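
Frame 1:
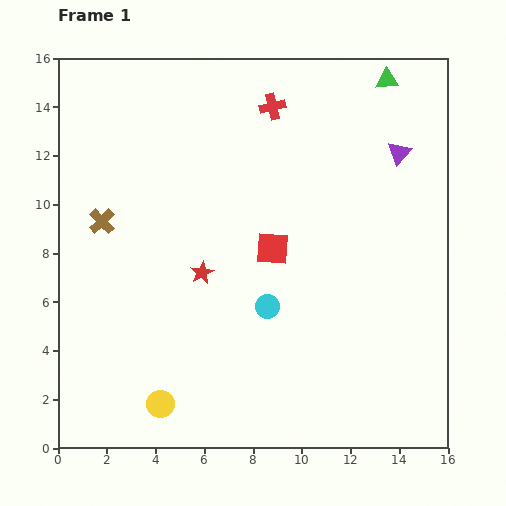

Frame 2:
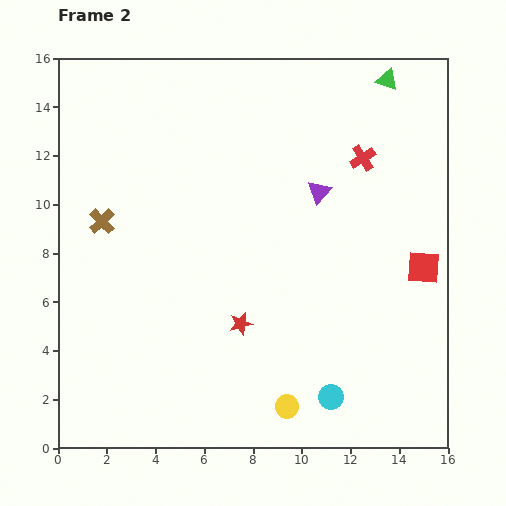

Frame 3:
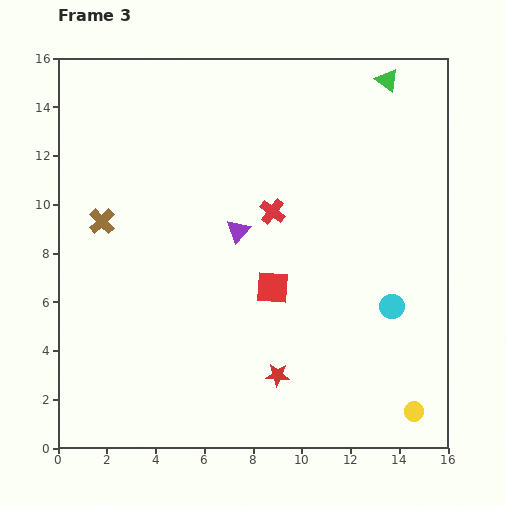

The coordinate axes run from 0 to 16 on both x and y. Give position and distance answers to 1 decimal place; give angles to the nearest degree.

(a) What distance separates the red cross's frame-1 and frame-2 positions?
4.3

The red cross moved from (8.8, 14.0) to (12.5, 11.9), a distance of √(3.7² + 2.1²) ≈ 4.3.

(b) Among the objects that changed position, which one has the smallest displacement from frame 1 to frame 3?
the red square

(moved 1.6)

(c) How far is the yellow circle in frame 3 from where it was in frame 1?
10.4

The yellow circle moved from (4.2, 1.8) to (14.6, 1.5), a distance of √(10.4² + 0.3²) ≈ 10.4.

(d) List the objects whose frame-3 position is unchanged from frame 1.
the green triangle, the brown cross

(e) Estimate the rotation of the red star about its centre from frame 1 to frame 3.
31° clockwise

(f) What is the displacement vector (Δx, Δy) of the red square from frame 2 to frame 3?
(-6.2, -0.8)

The red square was at (15.0, 7.4) in frame 2 and (8.8, 6.6) in frame 3.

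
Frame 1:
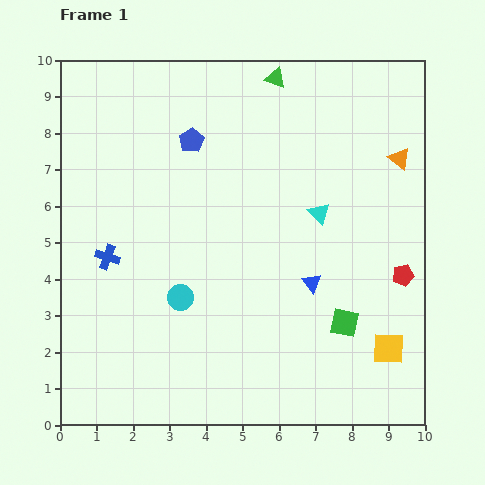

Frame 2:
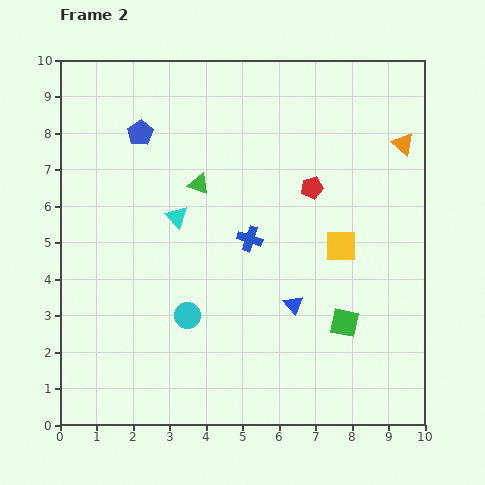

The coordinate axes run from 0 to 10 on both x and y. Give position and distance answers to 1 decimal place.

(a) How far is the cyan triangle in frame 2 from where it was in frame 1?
3.9

The cyan triangle moved from (7.1, 5.8) to (3.2, 5.7), a distance of √(3.9² + 0.1²) ≈ 3.9.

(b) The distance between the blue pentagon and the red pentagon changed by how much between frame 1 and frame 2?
-2.0

Distance in frame 1: 6.9. Distance in frame 2: 4.9.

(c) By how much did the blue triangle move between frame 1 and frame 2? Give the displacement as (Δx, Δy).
(-0.5, -0.6)

The blue triangle was at (6.9, 3.9) in frame 1 and (6.4, 3.3) in frame 2.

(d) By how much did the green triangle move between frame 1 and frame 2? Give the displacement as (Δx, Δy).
(-2.1, -2.9)

The green triangle was at (5.9, 9.5) in frame 1 and (3.8, 6.6) in frame 2.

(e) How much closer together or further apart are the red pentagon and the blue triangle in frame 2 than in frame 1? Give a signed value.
+0.7

Distance in frame 1: 2.5. Distance in frame 2: 3.2.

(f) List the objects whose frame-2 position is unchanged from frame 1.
the green square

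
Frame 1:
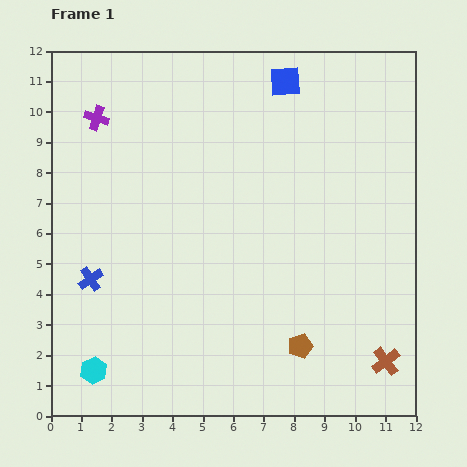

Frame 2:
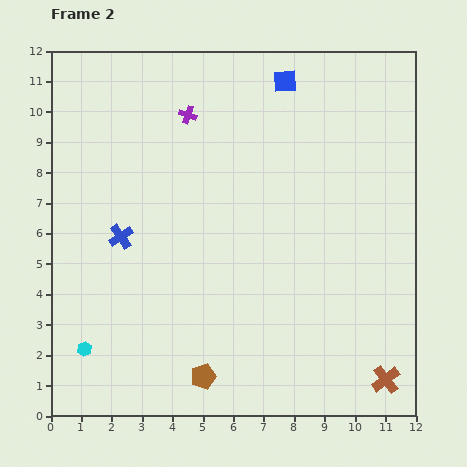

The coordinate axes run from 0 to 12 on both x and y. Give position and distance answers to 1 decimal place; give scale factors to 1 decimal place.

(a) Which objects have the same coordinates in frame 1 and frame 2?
the blue square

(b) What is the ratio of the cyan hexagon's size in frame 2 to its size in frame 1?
0.6×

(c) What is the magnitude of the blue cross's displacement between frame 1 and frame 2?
1.7

The blue cross moved from (1.3, 4.5) to (2.3, 5.9), a distance of √(1.0² + 1.4²) ≈ 1.7.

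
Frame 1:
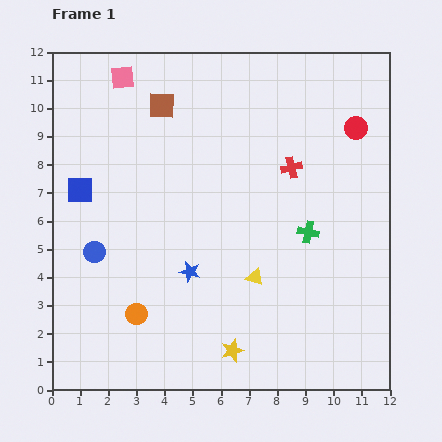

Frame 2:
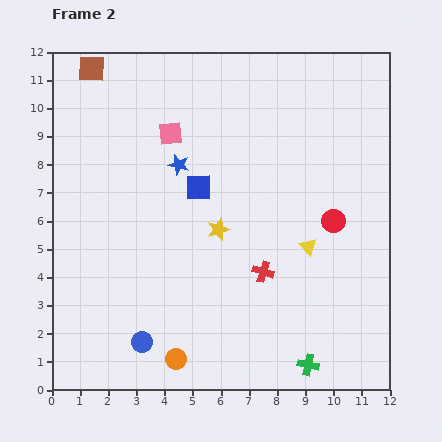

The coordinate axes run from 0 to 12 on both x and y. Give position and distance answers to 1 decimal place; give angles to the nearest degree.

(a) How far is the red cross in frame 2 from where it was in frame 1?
3.8

The red cross moved from (8.5, 7.9) to (7.5, 4.2), a distance of √(1.0² + 3.7²) ≈ 3.8.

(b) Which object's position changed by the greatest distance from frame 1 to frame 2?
the green cross

(moved 4.7; next 4.3)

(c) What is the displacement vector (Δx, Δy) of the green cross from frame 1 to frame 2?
(0.0, -4.7)

The green cross was at (9.1, 5.6) in frame 1 and (9.1, 0.9) in frame 2.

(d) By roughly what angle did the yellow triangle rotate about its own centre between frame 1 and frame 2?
27° clockwise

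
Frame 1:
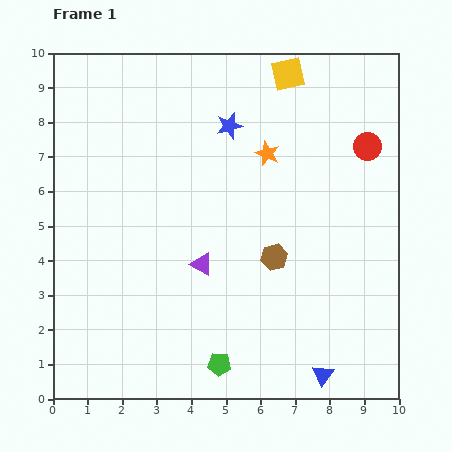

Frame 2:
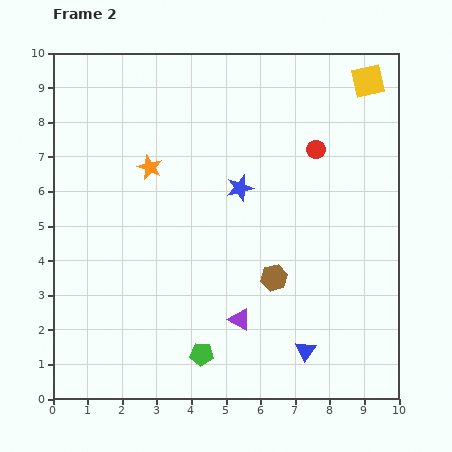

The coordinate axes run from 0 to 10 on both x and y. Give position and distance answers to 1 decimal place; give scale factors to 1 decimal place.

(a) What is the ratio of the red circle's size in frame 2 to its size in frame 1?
0.7×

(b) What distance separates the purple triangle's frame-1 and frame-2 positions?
1.9

The purple triangle moved from (4.3, 3.9) to (5.4, 2.3), a distance of √(1.1² + 1.6²) ≈ 1.9.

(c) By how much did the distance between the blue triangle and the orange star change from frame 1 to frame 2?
+0.4

Distance in frame 1: 6.6. Distance in frame 2: 7.0.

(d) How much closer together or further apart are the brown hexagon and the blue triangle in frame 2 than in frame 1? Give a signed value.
-1.4

Distance in frame 1: 3.7. Distance in frame 2: 2.3.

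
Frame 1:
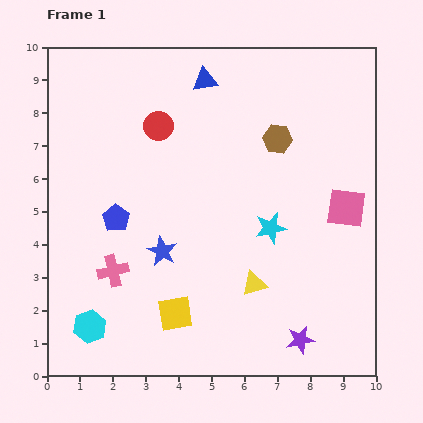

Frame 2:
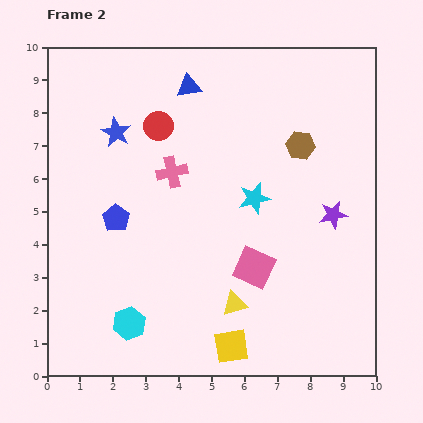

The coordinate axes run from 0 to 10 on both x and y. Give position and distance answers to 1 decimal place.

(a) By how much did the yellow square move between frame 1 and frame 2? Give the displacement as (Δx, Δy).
(1.7, -1.0)

The yellow square was at (3.9, 1.9) in frame 1 and (5.6, 0.9) in frame 2.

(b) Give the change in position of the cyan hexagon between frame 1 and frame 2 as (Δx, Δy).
(1.2, 0.1)

The cyan hexagon was at (1.3, 1.5) in frame 1 and (2.5, 1.6) in frame 2.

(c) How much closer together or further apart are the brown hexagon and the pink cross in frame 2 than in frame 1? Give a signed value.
-2.4

Distance in frame 1: 6.4. Distance in frame 2: 4.0.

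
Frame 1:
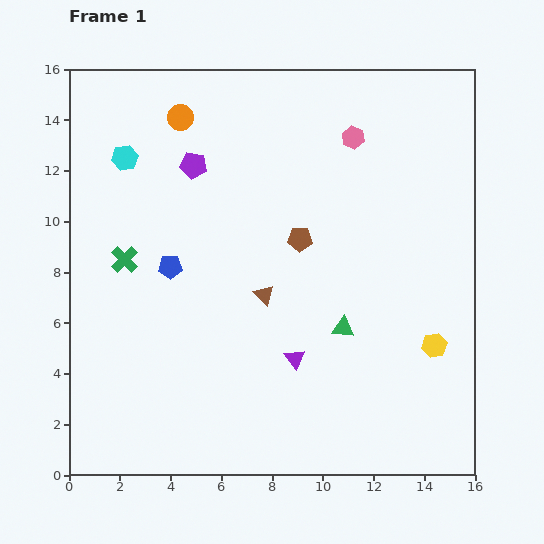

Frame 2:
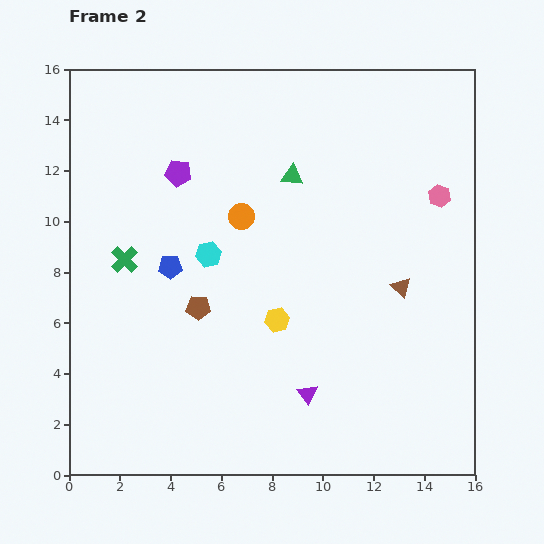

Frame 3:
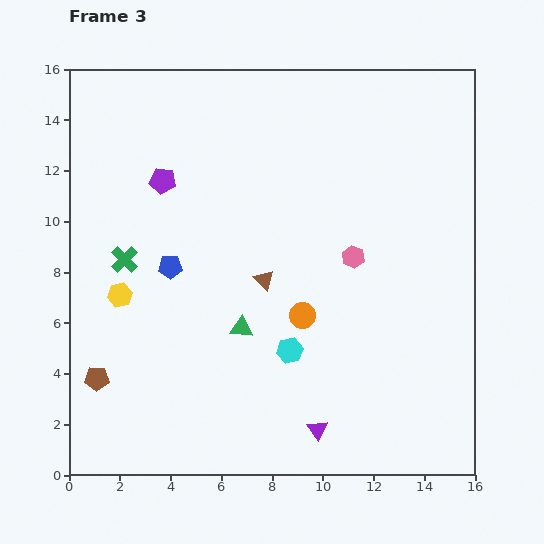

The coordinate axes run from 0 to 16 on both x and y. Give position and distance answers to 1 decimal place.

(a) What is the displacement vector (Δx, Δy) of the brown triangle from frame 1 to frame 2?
(5.4, 0.3)

The brown triangle was at (7.7, 7.1) in frame 1 and (13.1, 7.4) in frame 2.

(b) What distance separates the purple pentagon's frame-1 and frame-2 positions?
0.7

The purple pentagon moved from (4.9, 12.2) to (4.3, 11.9), a distance of √(0.6² + 0.3²) ≈ 0.7.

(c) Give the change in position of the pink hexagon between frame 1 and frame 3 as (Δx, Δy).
(0.0, -4.7)

The pink hexagon was at (11.2, 13.3) in frame 1 and (11.2, 8.6) in frame 3.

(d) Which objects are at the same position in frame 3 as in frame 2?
the blue pentagon, the green cross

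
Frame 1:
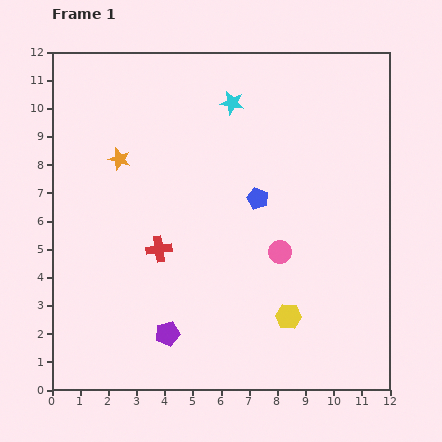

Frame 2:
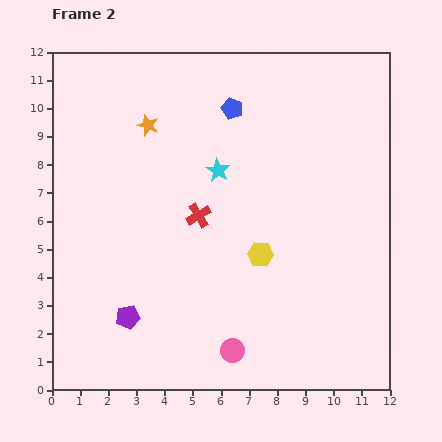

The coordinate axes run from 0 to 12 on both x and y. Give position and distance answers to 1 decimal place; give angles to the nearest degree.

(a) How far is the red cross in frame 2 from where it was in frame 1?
1.8

The red cross moved from (3.8, 5.0) to (5.2, 6.2), a distance of √(1.4² + 1.2²) ≈ 1.8.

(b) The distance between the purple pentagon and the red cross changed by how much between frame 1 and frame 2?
+1.4

Distance in frame 1: 3.0. Distance in frame 2: 4.4.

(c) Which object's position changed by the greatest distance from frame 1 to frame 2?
the pink circle

(moved 3.9; next 3.3)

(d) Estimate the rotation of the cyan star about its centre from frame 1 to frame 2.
19° clockwise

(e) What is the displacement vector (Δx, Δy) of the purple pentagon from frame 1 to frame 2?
(-1.4, 0.6)

The purple pentagon was at (4.1, 2.0) in frame 1 and (2.7, 2.6) in frame 2.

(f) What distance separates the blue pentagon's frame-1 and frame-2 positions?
3.3

The blue pentagon moved from (7.3, 6.8) to (6.4, 10.0), a distance of √(0.9² + 3.2²) ≈ 3.3.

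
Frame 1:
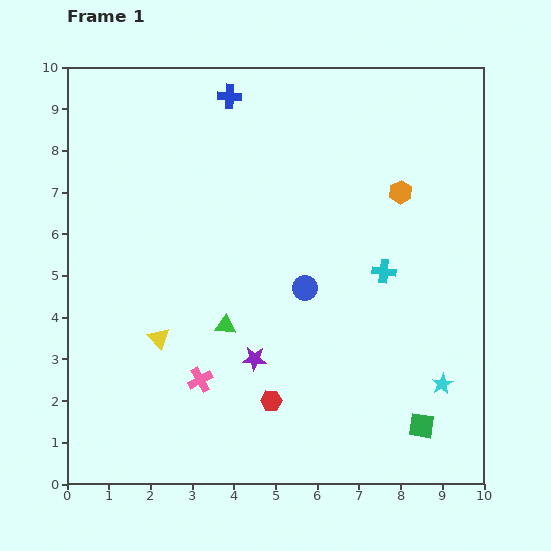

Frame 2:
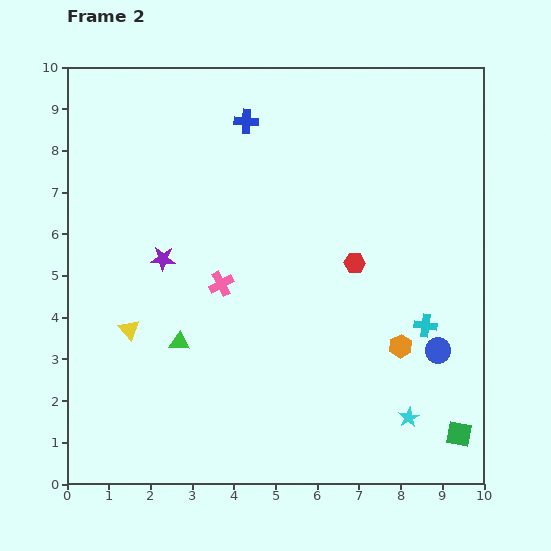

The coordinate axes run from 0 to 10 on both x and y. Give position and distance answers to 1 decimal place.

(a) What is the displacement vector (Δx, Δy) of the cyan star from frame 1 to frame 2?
(-0.8, -0.8)

The cyan star was at (9.0, 2.4) in frame 1 and (8.2, 1.6) in frame 2.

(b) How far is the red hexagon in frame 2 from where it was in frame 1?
3.9

The red hexagon moved from (4.9, 2.0) to (6.9, 5.3), a distance of √(2.0² + 3.3²) ≈ 3.9.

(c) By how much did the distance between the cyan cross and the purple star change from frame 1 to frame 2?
+2.8

Distance in frame 1: 3.7. Distance in frame 2: 6.5.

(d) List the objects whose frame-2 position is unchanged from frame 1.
none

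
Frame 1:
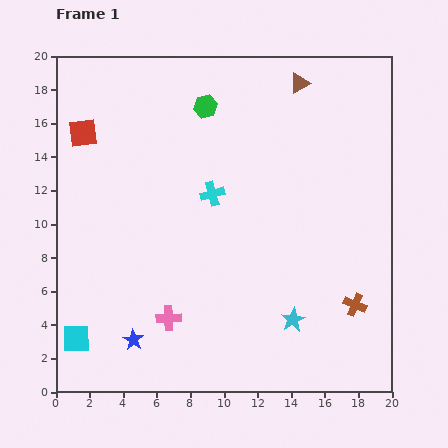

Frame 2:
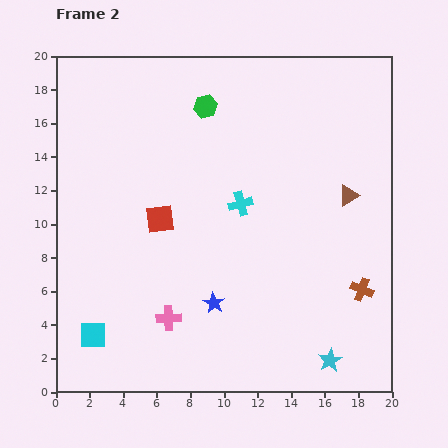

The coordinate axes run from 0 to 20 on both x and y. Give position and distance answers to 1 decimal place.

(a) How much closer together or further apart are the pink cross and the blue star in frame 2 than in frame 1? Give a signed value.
+0.3

Distance in frame 1: 2.5. Distance in frame 2: 2.8.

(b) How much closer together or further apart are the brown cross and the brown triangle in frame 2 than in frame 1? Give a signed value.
-7.9

Distance in frame 1: 13.6. Distance in frame 2: 5.7.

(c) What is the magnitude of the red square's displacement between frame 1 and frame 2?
6.9

The red square moved from (1.6, 15.4) to (6.2, 10.3), a distance of √(4.6² + 5.1²) ≈ 6.9.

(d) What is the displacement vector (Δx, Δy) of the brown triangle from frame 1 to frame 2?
(2.9, -6.7)

The brown triangle was at (14.5, 18.4) in frame 1 and (17.4, 11.7) in frame 2.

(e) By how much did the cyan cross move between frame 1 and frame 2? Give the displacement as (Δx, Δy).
(1.7, -0.6)

The cyan cross was at (9.3, 11.8) in frame 1 and (11.0, 11.2) in frame 2.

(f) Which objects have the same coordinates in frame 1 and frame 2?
the pink cross, the green hexagon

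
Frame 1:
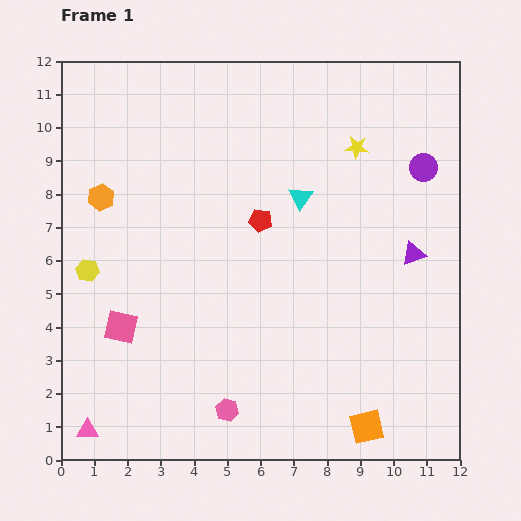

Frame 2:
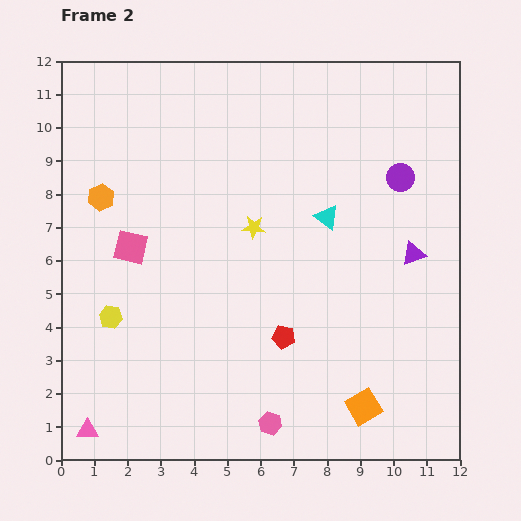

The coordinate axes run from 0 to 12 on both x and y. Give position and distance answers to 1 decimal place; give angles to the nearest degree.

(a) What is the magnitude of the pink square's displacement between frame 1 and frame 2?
2.4

The pink square moved from (1.8, 4.0) to (2.1, 6.4), a distance of √(0.3² + 2.4²) ≈ 2.4.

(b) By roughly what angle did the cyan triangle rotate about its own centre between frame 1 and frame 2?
29° counter-clockwise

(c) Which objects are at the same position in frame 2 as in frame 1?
the orange hexagon, the pink triangle, the purple triangle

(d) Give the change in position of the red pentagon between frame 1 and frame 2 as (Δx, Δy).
(0.7, -3.5)

The red pentagon was at (6.0, 7.2) in frame 1 and (6.7, 3.7) in frame 2.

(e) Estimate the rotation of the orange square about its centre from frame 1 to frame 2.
17° counter-clockwise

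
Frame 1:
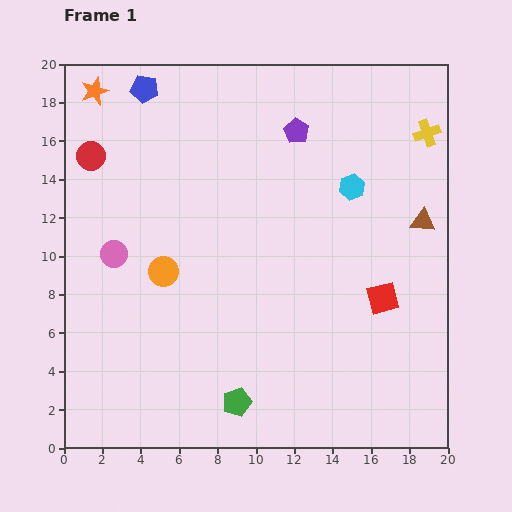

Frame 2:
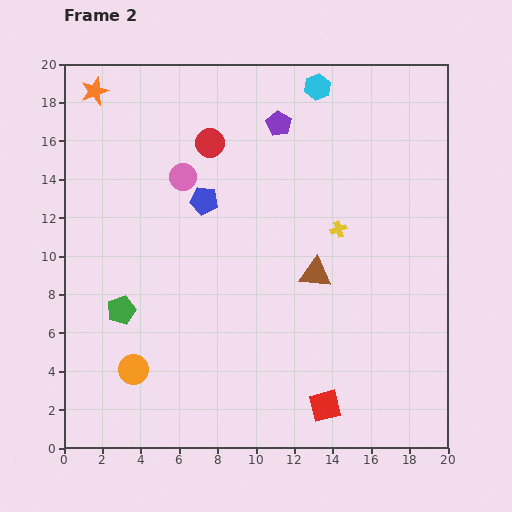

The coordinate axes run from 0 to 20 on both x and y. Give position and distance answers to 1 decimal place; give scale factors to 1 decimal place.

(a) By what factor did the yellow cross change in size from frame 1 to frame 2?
0.6×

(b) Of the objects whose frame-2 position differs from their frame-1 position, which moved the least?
the purple pentagon

(moved 1.0)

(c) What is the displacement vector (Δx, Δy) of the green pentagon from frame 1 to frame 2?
(-6.0, 4.8)

The green pentagon was at (9.0, 2.4) in frame 1 and (3.0, 7.2) in frame 2.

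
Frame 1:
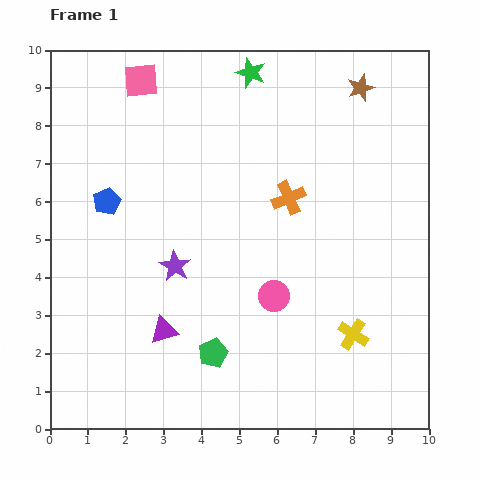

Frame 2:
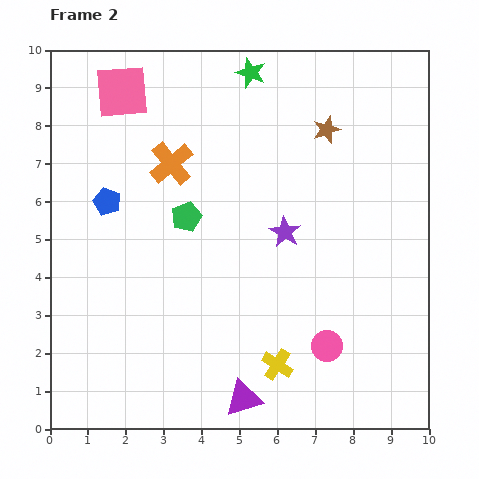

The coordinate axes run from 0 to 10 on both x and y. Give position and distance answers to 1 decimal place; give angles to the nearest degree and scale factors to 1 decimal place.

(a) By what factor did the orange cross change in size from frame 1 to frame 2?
1.3×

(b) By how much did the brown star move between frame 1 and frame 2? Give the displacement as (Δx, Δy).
(-0.9, -1.1)

The brown star was at (8.2, 9.0) in frame 1 and (7.3, 7.9) in frame 2.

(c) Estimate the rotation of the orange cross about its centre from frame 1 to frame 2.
16° counter-clockwise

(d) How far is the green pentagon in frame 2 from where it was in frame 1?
3.7

The green pentagon moved from (4.3, 2.0) to (3.6, 5.6), a distance of √(0.7² + 3.6²) ≈ 3.7.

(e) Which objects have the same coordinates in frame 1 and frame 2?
the blue pentagon, the green star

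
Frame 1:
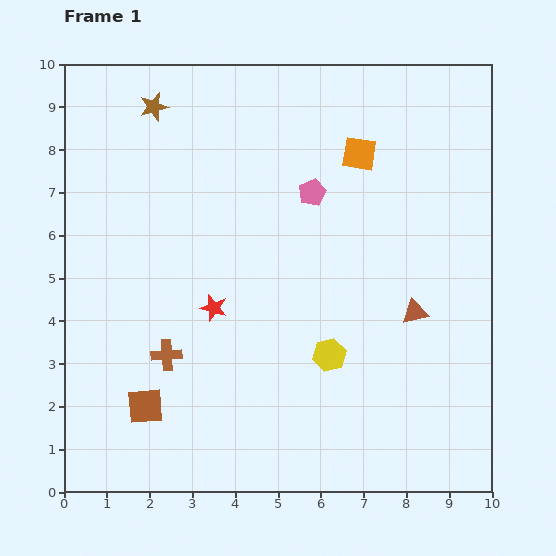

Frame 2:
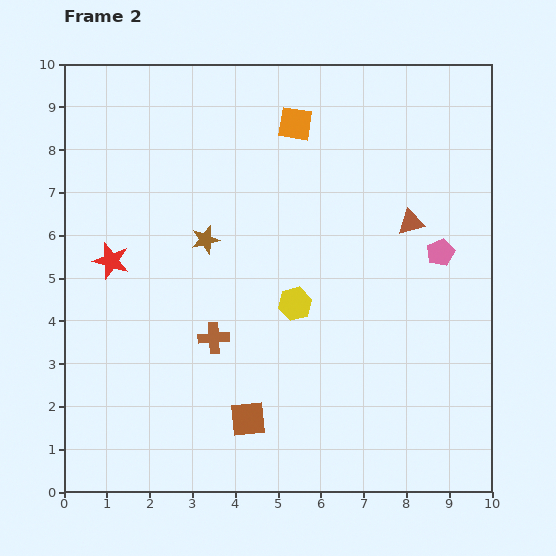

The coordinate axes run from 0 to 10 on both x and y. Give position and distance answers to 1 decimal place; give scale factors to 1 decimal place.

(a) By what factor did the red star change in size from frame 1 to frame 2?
1.3×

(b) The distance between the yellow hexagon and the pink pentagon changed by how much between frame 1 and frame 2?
-0.2

Distance in frame 1: 3.8. Distance in frame 2: 3.6.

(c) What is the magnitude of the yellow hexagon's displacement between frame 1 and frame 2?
1.4

The yellow hexagon moved from (6.2, 3.2) to (5.4, 4.4), a distance of √(0.8² + 1.2²) ≈ 1.4.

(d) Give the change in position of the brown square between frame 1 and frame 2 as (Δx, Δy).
(2.4, -0.3)

The brown square was at (1.9, 2.0) in frame 1 and (4.3, 1.7) in frame 2.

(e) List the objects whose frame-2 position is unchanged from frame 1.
none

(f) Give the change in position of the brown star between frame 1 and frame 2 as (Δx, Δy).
(1.2, -3.1)

The brown star was at (2.1, 9.0) in frame 1 and (3.3, 5.9) in frame 2.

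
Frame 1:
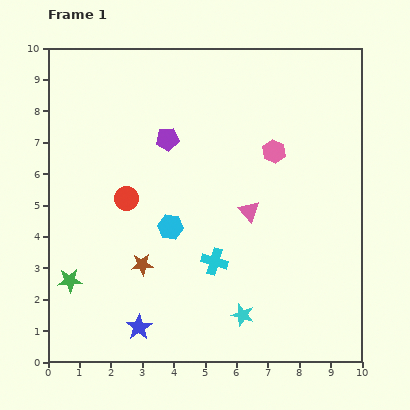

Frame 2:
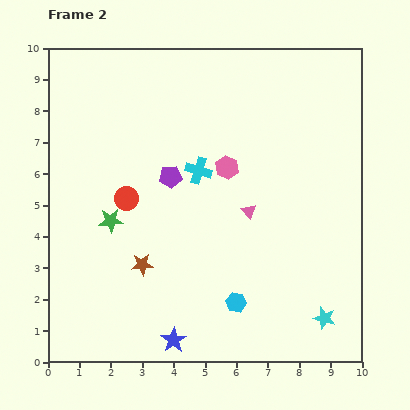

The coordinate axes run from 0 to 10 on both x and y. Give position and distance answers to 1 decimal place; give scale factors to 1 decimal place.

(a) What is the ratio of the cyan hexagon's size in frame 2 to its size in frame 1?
0.8×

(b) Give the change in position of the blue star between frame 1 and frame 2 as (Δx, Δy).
(1.1, -0.4)

The blue star was at (2.9, 1.1) in frame 1 and (4.0, 0.7) in frame 2.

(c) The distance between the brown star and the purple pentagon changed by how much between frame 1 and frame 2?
-1.2

Distance in frame 1: 4.1. Distance in frame 2: 2.9.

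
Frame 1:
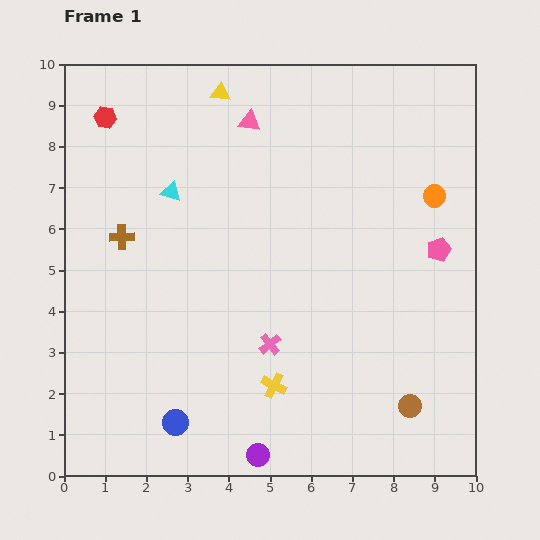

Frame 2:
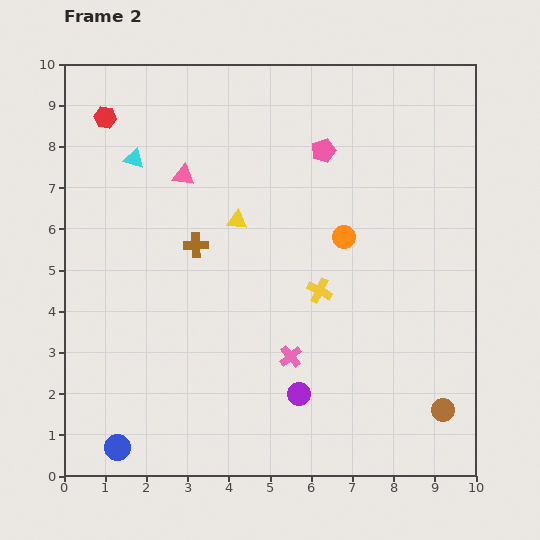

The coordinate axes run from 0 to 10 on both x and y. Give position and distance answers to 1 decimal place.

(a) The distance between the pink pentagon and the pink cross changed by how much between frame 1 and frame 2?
+0.4

Distance in frame 1: 4.7. Distance in frame 2: 5.1.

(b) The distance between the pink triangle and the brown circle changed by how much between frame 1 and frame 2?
+0.6

Distance in frame 1: 7.9. Distance in frame 2: 8.5.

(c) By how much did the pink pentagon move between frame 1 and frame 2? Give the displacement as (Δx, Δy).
(-2.8, 2.4)

The pink pentagon was at (9.1, 5.5) in frame 1 and (6.3, 7.9) in frame 2.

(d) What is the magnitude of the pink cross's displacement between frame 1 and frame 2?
0.6

The pink cross moved from (5.0, 3.2) to (5.5, 2.9), a distance of √(0.5² + 0.3²) ≈ 0.6.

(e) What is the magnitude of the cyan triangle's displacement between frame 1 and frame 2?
1.2

The cyan triangle moved from (2.6, 6.9) to (1.7, 7.7), a distance of √(0.9² + 0.8²) ≈ 1.2.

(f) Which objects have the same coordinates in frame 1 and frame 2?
the red hexagon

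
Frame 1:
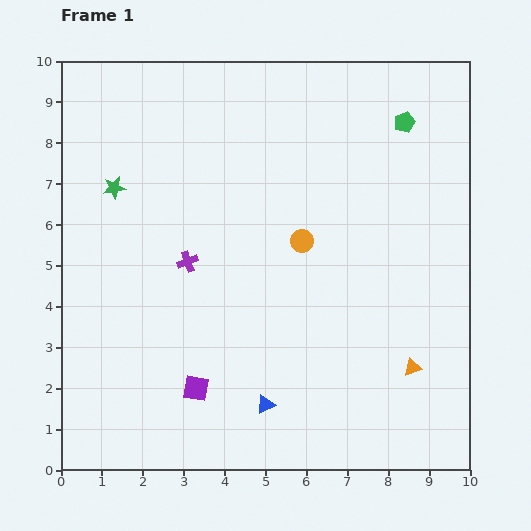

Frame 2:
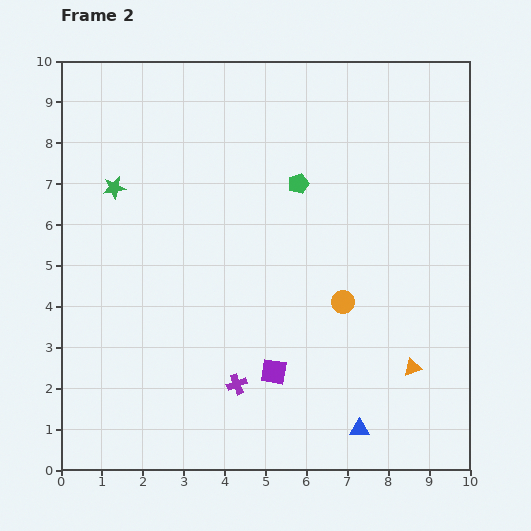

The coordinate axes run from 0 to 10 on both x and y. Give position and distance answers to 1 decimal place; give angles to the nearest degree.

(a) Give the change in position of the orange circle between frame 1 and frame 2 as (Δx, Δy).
(1.0, -1.5)

The orange circle was at (5.9, 5.6) in frame 1 and (6.9, 4.1) in frame 2.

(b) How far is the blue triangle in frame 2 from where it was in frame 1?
2.4

The blue triangle moved from (5.0, 1.6) to (7.3, 1.0), a distance of √(2.3² + 0.6²) ≈ 2.4.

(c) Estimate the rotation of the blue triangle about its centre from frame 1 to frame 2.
25° clockwise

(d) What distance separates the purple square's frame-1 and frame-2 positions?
1.9

The purple square moved from (3.3, 2.0) to (5.2, 2.4), a distance of √(1.9² + 0.4²) ≈ 1.9.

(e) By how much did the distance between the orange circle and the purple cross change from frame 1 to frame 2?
+0.5

Distance in frame 1: 2.8. Distance in frame 2: 3.3.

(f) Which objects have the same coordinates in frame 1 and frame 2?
the orange triangle, the green star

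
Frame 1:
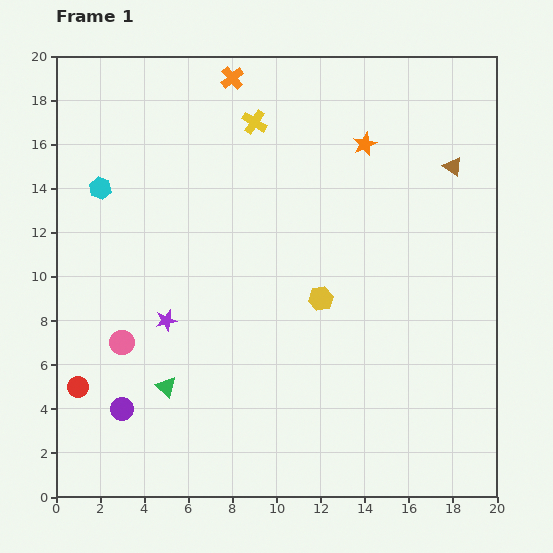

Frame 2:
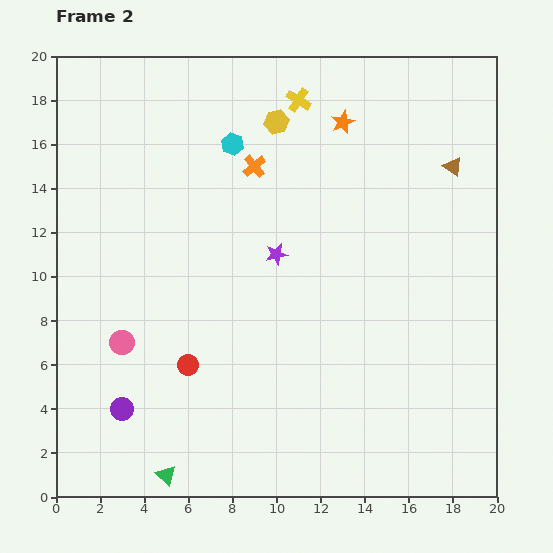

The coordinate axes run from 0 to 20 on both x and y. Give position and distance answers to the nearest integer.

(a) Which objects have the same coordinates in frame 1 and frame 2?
the purple circle, the pink circle, the brown triangle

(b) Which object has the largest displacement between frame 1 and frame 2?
the yellow hexagon

(moved 8; next 6)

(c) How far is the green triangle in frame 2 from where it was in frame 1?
4

The green triangle moved from (5, 5) to (5, 1), a distance of √(0² + 4²) ≈ 4.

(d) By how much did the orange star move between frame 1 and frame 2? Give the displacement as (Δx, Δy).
(-1, 1)

The orange star was at (14, 16) in frame 1 and (13, 17) in frame 2.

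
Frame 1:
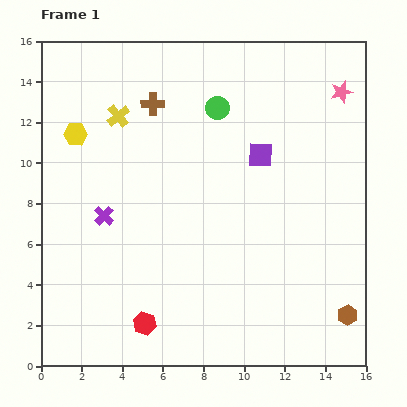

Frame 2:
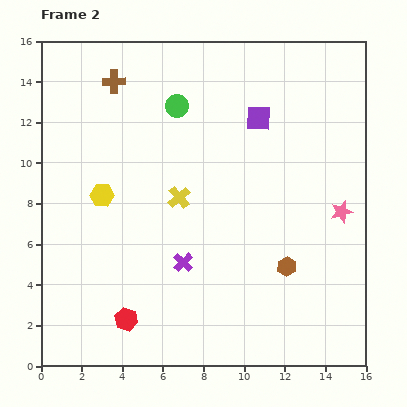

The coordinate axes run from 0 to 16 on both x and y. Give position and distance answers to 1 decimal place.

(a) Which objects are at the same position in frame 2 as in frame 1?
none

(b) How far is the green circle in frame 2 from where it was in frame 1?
2.0

The green circle moved from (8.7, 12.7) to (6.7, 12.8), a distance of √(2.0² + 0.1²) ≈ 2.0.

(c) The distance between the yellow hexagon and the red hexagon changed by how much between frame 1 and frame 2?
-3.7

Distance in frame 1: 9.9. Distance in frame 2: 6.2.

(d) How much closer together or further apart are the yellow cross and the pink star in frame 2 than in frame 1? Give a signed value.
-3.1

Distance in frame 1: 11.1. Distance in frame 2: 8.0.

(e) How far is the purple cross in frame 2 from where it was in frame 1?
4.5

The purple cross moved from (3.1, 7.4) to (7.0, 5.1), a distance of √(3.9² + 2.3²) ≈ 4.5.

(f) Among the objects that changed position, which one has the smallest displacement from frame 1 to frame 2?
the red hexagon

(moved 0.9)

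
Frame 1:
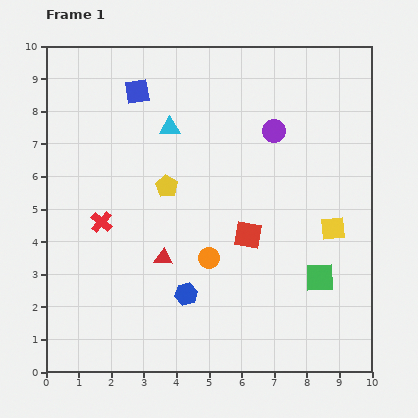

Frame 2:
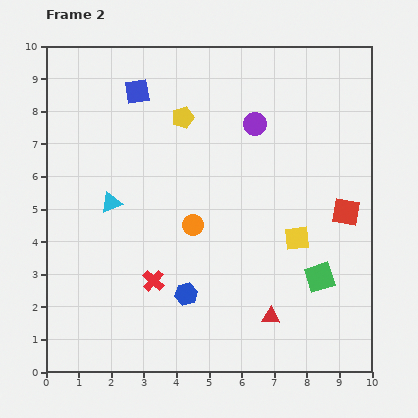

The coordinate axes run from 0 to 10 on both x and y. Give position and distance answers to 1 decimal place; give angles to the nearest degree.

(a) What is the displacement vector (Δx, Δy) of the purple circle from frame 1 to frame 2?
(-0.6, 0.2)

The purple circle was at (7.0, 7.4) in frame 1 and (6.4, 7.6) in frame 2.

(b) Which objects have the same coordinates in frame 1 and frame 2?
the blue hexagon, the blue square, the green square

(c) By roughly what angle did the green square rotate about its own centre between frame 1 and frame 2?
16° counter-clockwise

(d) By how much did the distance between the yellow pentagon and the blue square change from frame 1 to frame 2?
-1.4

Distance in frame 1: 3.0. Distance in frame 2: 1.6.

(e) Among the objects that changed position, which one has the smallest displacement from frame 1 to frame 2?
the purple circle

(moved 0.6)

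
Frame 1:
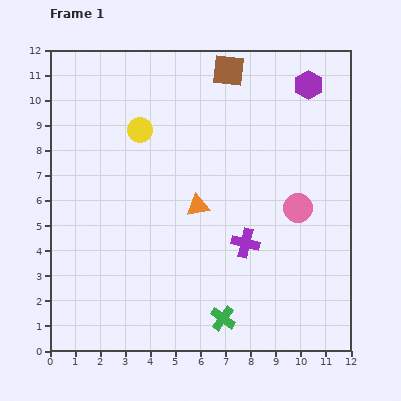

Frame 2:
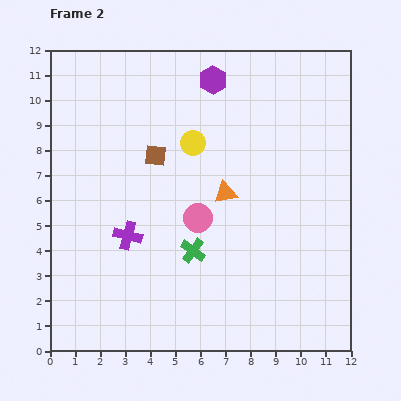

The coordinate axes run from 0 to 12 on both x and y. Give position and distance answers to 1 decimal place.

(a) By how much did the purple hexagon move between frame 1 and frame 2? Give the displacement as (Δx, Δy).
(-3.8, 0.2)

The purple hexagon was at (10.3, 10.6) in frame 1 and (6.5, 10.8) in frame 2.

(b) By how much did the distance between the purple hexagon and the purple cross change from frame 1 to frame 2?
+0.3

Distance in frame 1: 6.8. Distance in frame 2: 7.1.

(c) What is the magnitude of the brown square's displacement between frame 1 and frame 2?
4.5

The brown square moved from (7.1, 11.2) to (4.2, 7.8), a distance of √(2.9² + 3.4²) ≈ 4.5.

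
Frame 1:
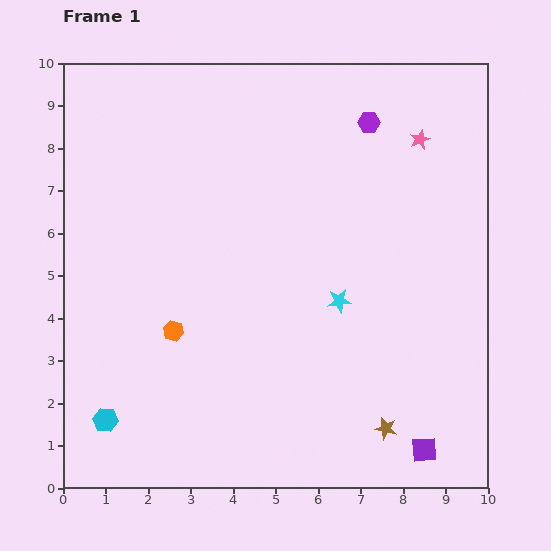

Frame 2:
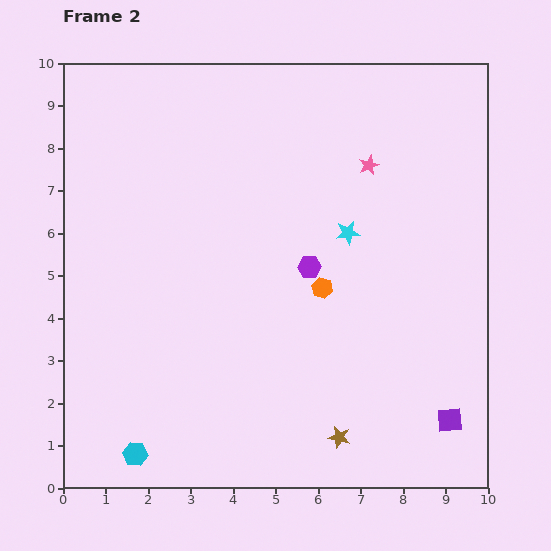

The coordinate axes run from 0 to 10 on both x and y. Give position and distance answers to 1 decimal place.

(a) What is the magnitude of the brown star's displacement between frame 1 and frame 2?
1.1

The brown star moved from (7.6, 1.4) to (6.5, 1.2), a distance of √(1.1² + 0.2²) ≈ 1.1.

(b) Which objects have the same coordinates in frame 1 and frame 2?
none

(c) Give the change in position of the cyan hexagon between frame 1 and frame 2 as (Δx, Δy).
(0.7, -0.8)

The cyan hexagon was at (1.0, 1.6) in frame 1 and (1.7, 0.8) in frame 2.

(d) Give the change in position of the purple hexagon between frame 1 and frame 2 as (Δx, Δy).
(-1.4, -3.4)

The purple hexagon was at (7.2, 8.6) in frame 1 and (5.8, 5.2) in frame 2.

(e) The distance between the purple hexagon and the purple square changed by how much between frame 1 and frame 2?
-2.9

Distance in frame 1: 7.8. Distance in frame 2: 4.9.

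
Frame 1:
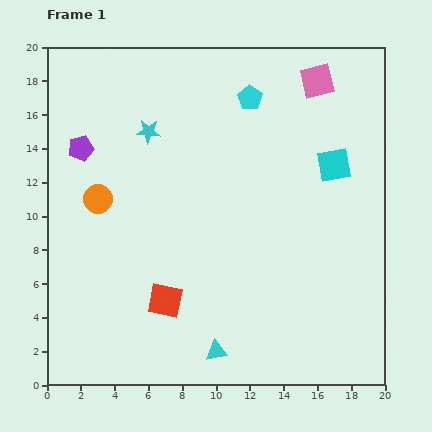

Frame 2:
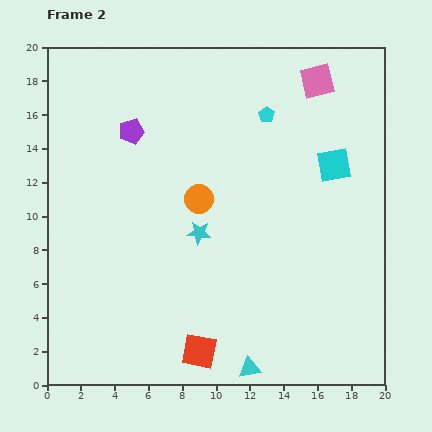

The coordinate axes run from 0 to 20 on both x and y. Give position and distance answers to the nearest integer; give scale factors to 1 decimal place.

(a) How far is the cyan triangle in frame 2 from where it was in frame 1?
2

The cyan triangle moved from (10, 2) to (12, 1), a distance of √(2² + 1²) ≈ 2.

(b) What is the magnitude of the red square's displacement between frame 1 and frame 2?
4

The red square moved from (7, 5) to (9, 2), a distance of √(2² + 3²) ≈ 4.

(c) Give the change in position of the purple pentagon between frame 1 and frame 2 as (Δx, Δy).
(3, 1)

The purple pentagon was at (2, 14) in frame 1 and (5, 15) in frame 2.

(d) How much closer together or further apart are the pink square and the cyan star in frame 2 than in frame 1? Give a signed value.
+1

Distance in frame 1: 10. Distance in frame 2: 11.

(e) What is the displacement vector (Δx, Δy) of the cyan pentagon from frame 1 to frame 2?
(1, -1)

The cyan pentagon was at (12, 17) in frame 1 and (13, 16) in frame 2.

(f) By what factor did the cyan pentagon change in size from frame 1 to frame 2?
0.6×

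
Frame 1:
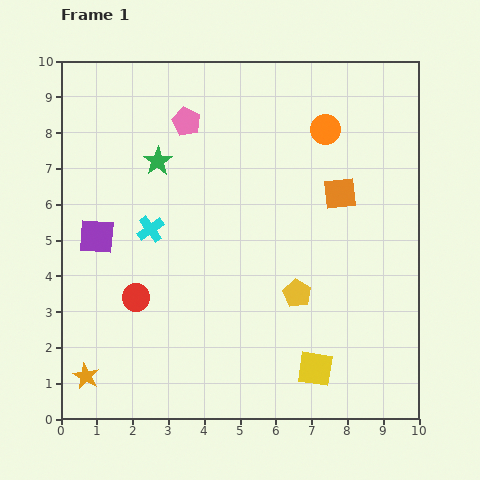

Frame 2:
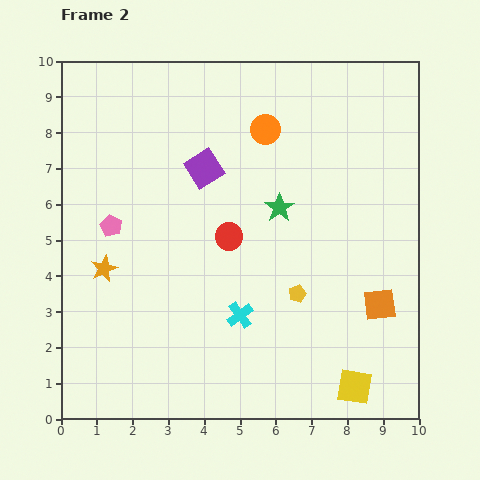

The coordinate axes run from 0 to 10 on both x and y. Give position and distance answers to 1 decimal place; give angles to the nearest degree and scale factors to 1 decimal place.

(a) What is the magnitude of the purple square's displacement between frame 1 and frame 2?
3.6

The purple square moved from (1.0, 5.1) to (4.0, 7.0), a distance of √(3.0² + 1.9²) ≈ 3.6.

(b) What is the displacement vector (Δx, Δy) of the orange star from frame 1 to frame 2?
(0.5, 3.0)

The orange star was at (0.7, 1.2) in frame 1 and (1.2, 4.2) in frame 2.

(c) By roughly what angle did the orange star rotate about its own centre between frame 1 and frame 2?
21° clockwise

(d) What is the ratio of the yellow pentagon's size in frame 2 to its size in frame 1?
0.6×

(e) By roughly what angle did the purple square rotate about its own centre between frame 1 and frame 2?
37° counter-clockwise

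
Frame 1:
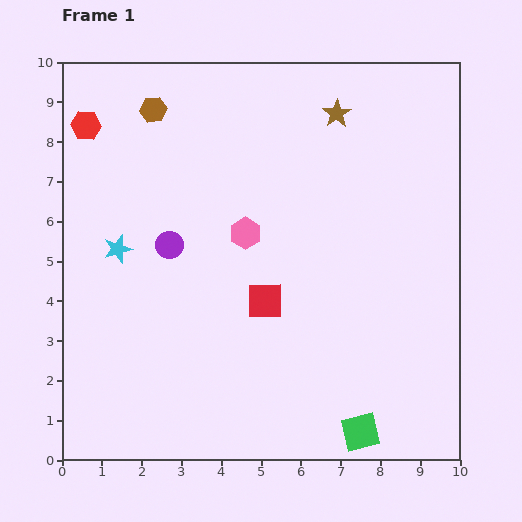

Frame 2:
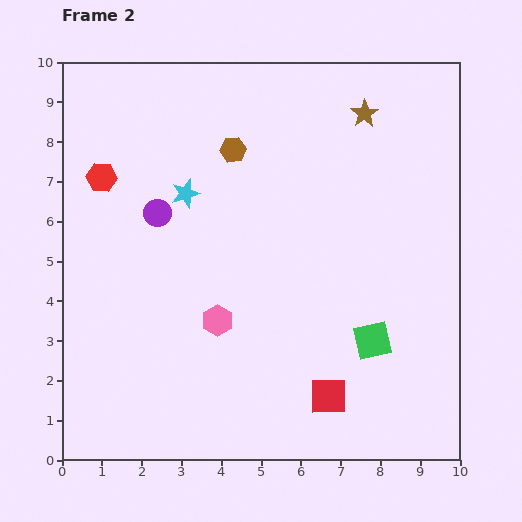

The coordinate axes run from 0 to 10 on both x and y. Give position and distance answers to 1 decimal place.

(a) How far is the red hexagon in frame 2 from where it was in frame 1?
1.4

The red hexagon moved from (0.6, 8.4) to (1.0, 7.1), a distance of √(0.4² + 1.3²) ≈ 1.4.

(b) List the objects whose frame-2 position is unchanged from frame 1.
none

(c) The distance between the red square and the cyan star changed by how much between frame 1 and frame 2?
+2.3

Distance in frame 1: 3.9. Distance in frame 2: 6.2.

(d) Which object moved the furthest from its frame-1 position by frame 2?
the red square

(moved 2.9; next 2.3)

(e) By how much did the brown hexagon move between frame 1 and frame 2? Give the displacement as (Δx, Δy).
(2.0, -1.0)

The brown hexagon was at (2.3, 8.8) in frame 1 and (4.3, 7.8) in frame 2.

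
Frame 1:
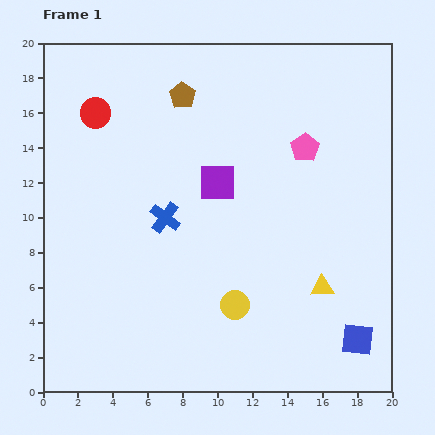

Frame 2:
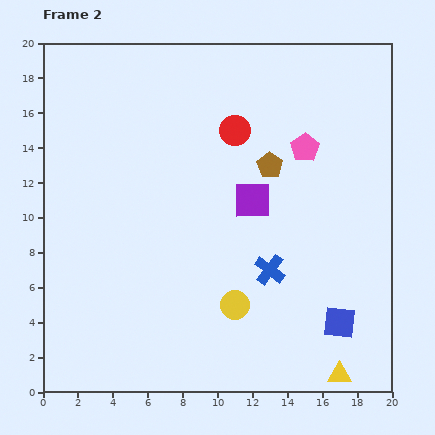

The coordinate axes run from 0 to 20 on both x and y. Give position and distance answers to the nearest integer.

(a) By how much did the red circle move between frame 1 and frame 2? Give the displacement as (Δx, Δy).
(8, -1)

The red circle was at (3, 16) in frame 1 and (11, 15) in frame 2.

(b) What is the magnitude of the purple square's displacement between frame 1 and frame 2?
2

The purple square moved from (10, 12) to (12, 11), a distance of √(2² + 1²) ≈ 2.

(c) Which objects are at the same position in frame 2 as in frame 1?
the pink pentagon, the yellow circle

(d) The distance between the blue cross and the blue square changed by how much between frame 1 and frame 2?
-8

Distance in frame 1: 13. Distance in frame 2: 5.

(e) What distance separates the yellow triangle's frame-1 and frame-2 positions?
5

The yellow triangle moved from (16, 6) to (17, 1), a distance of √(1² + 5²) ≈ 5.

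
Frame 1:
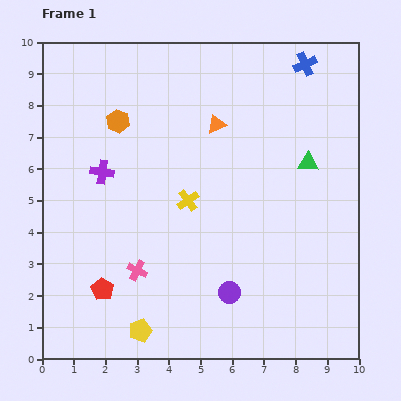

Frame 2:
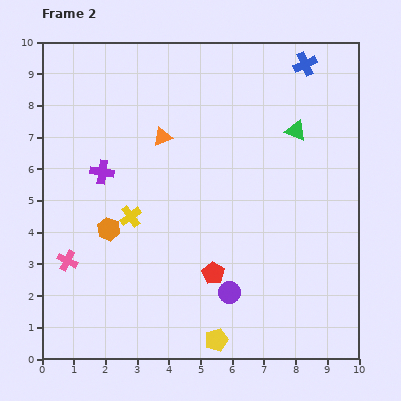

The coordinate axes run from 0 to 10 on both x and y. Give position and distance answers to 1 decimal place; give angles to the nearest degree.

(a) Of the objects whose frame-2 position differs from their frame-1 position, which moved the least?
the green triangle

(moved 1.1)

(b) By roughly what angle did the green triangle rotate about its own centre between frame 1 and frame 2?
20° clockwise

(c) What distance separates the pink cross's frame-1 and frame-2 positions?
2.2

The pink cross moved from (3.0, 2.8) to (0.8, 3.1), a distance of √(2.2² + 0.3²) ≈ 2.2.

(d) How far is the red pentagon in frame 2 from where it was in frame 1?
3.5

The red pentagon moved from (1.9, 2.2) to (5.4, 2.7), a distance of √(3.5² + 0.5²) ≈ 3.5.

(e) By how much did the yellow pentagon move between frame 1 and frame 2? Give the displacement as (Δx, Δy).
(2.4, -0.3)

The yellow pentagon was at (3.1, 0.9) in frame 1 and (5.5, 0.6) in frame 2.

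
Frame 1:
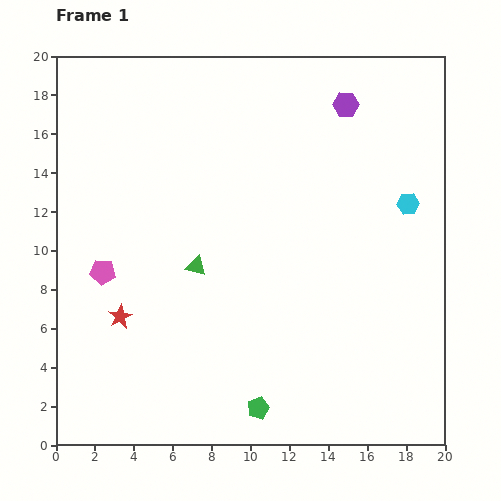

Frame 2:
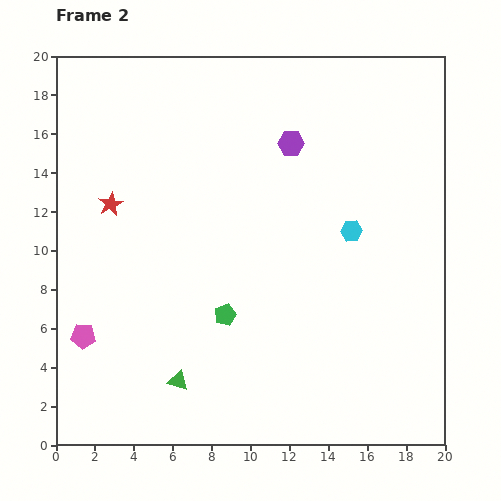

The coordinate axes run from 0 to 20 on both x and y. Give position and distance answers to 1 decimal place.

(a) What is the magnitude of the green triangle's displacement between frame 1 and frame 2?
6.0

The green triangle moved from (7.2, 9.2) to (6.3, 3.3), a distance of √(0.9² + 5.9²) ≈ 6.0.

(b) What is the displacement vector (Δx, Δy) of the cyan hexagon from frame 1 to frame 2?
(-2.9, -1.4)

The cyan hexagon was at (18.1, 12.4) in frame 1 and (15.2, 11.0) in frame 2.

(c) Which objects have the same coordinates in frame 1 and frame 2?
none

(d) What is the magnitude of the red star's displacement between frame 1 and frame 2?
5.8

The red star moved from (3.3, 6.6) to (2.8, 12.4), a distance of √(0.5² + 5.8²) ≈ 5.8.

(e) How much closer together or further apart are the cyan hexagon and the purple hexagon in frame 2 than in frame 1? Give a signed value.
-0.5

Distance in frame 1: 6.0. Distance in frame 2: 5.5.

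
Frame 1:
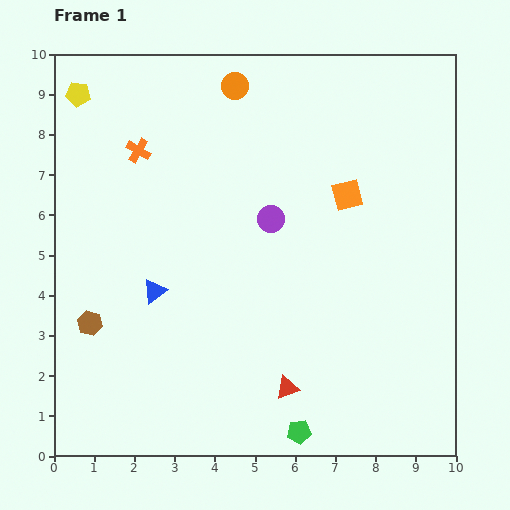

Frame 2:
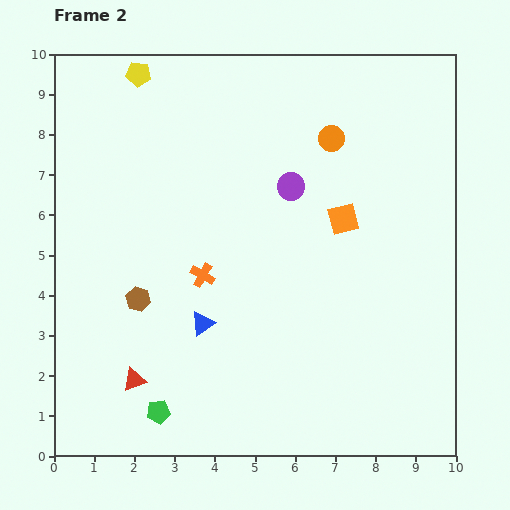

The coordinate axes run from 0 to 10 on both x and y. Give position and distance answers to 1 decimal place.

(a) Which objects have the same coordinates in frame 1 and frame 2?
none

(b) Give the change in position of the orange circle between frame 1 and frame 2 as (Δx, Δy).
(2.4, -1.3)

The orange circle was at (4.5, 9.2) in frame 1 and (6.9, 7.9) in frame 2.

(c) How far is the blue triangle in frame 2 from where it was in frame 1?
1.4

The blue triangle moved from (2.5, 4.1) to (3.7, 3.3), a distance of √(1.2² + 0.8²) ≈ 1.4.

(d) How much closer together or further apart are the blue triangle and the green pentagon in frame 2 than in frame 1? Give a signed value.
-2.5

Distance in frame 1: 5.0. Distance in frame 2: 2.5.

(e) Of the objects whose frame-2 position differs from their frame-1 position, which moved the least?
the orange square

(moved 0.6)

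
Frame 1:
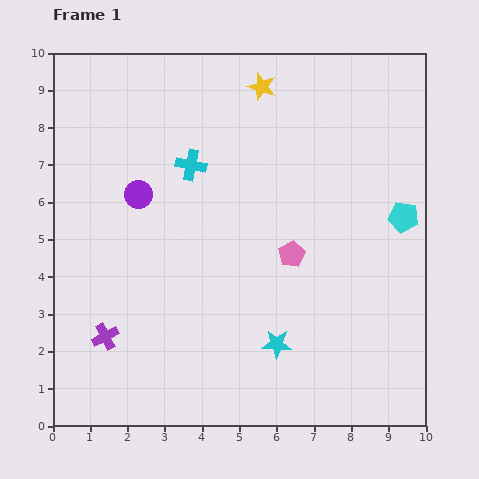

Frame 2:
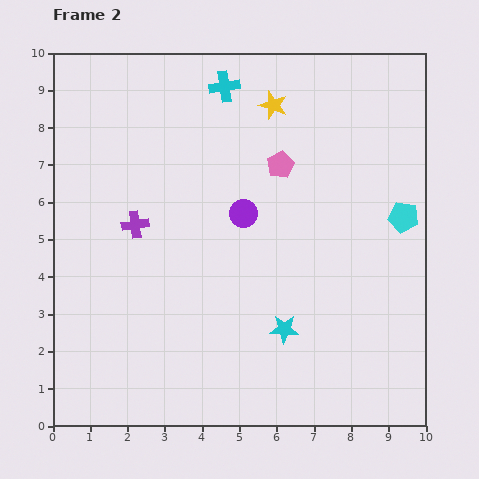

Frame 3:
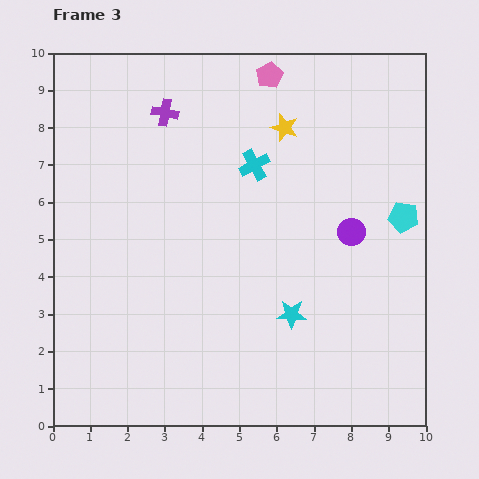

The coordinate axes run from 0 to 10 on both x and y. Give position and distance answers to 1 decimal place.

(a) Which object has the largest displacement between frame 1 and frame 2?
the purple cross

(moved 3.1; next 2.8)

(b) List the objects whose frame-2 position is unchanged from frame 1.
the cyan pentagon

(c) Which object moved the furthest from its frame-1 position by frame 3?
the purple cross

(moved 6.2; next 5.8)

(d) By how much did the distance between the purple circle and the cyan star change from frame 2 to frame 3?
-0.6

Distance in frame 2: 3.3. Distance in frame 3: 2.7.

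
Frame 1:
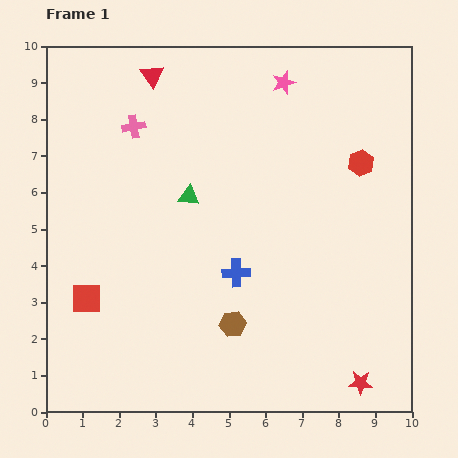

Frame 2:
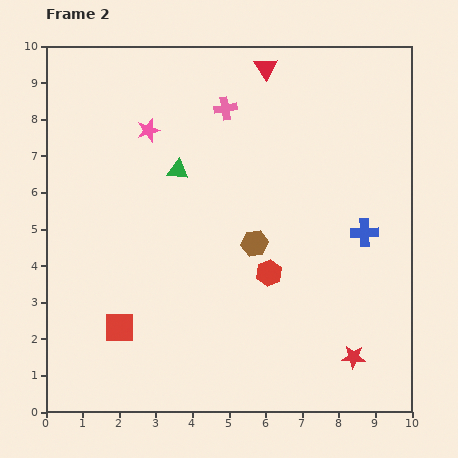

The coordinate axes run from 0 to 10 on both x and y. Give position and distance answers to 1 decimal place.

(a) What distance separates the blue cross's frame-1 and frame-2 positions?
3.7

The blue cross moved from (5.2, 3.8) to (8.7, 4.9), a distance of √(3.5² + 1.1²) ≈ 3.7.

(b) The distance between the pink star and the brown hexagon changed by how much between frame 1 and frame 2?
-2.5

Distance in frame 1: 6.7. Distance in frame 2: 4.2.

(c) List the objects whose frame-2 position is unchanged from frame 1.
none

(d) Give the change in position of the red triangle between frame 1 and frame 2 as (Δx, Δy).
(3.1, 0.2)

The red triangle was at (2.9, 9.2) in frame 1 and (6.0, 9.4) in frame 2.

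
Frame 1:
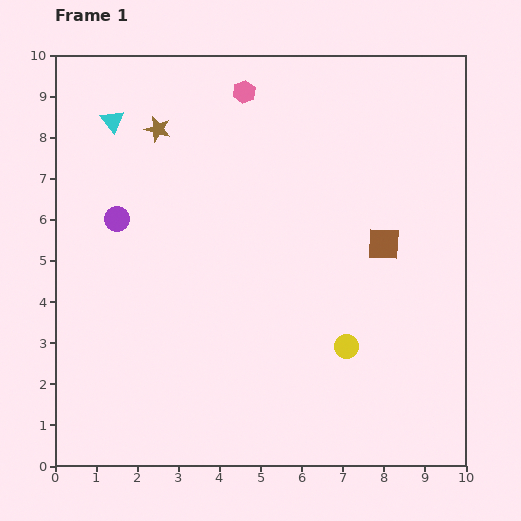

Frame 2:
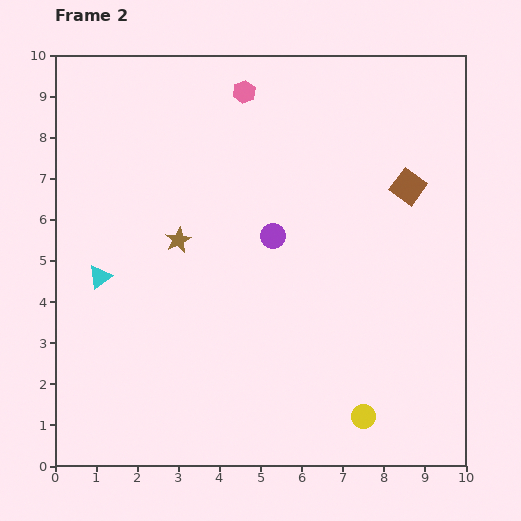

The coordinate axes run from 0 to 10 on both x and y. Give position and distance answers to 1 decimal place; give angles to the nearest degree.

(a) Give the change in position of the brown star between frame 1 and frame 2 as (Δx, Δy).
(0.5, -2.7)

The brown star was at (2.5, 8.2) in frame 1 and (3.0, 5.5) in frame 2.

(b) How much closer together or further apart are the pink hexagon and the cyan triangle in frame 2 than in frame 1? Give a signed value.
+2.4

Distance in frame 1: 3.3. Distance in frame 2: 5.7.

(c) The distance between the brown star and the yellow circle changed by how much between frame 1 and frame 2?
-0.8

Distance in frame 1: 7.0. Distance in frame 2: 6.2.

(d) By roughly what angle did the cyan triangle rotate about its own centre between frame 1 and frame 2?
30° clockwise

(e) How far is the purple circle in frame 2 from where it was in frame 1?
3.8

The purple circle moved from (1.5, 6.0) to (5.3, 5.6), a distance of √(3.8² + 0.4²) ≈ 3.8.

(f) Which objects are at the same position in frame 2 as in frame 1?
the pink hexagon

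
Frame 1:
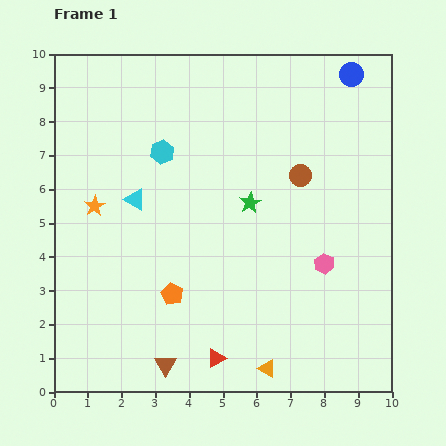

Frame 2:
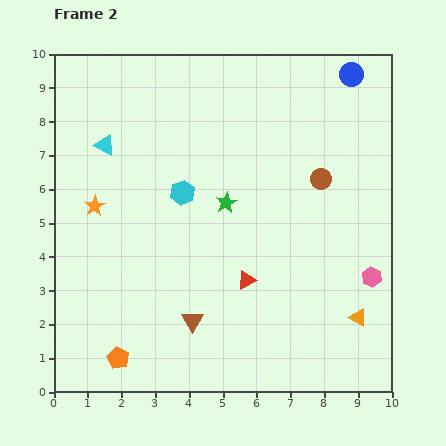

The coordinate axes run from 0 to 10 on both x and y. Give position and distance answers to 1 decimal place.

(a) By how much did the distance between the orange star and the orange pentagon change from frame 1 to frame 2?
+1.1

Distance in frame 1: 3.5. Distance in frame 2: 4.6.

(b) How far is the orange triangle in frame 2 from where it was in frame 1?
3.1

The orange triangle moved from (6.3, 0.7) to (9.0, 2.2), a distance of √(2.7² + 1.5²) ≈ 3.1.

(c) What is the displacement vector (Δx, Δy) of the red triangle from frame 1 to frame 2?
(0.9, 2.3)

The red triangle was at (4.8, 1.0) in frame 1 and (5.7, 3.3) in frame 2.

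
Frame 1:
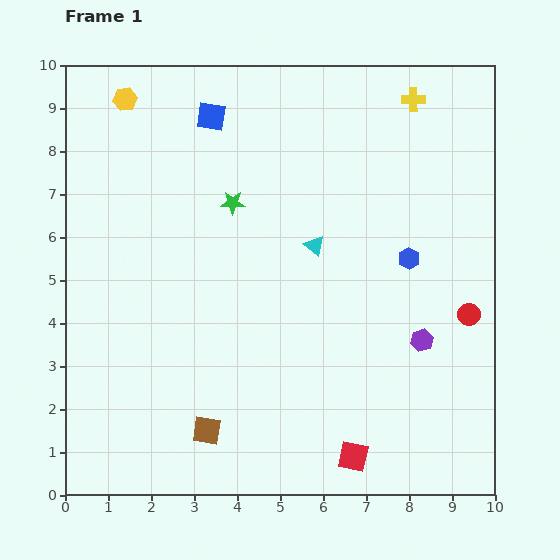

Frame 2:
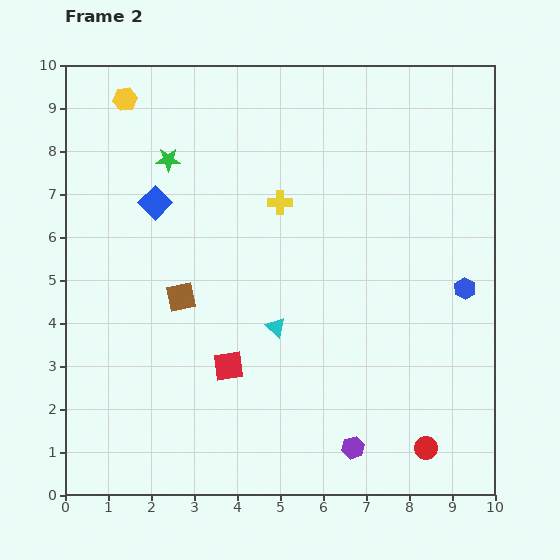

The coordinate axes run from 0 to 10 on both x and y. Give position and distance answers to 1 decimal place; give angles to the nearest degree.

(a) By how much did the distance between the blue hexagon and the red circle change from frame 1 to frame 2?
+1.9

Distance in frame 1: 1.9. Distance in frame 2: 3.8.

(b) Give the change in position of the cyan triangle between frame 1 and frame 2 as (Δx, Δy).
(-0.9, -1.9)

The cyan triangle was at (5.8, 5.8) in frame 1 and (4.9, 3.9) in frame 2.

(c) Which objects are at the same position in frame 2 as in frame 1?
the yellow hexagon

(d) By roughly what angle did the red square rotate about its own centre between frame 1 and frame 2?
20° counter-clockwise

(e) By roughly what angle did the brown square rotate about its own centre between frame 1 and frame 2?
21° counter-clockwise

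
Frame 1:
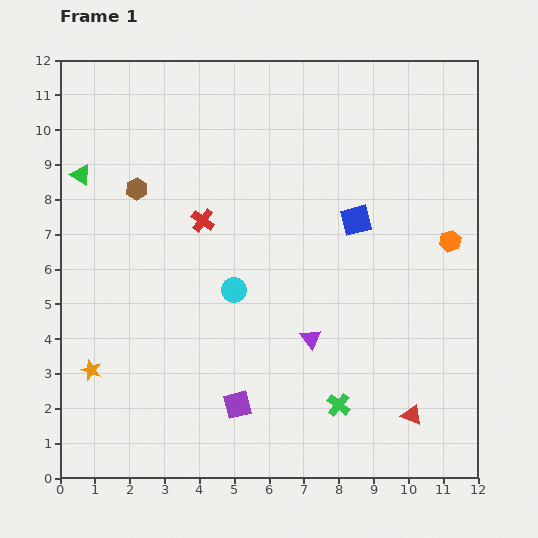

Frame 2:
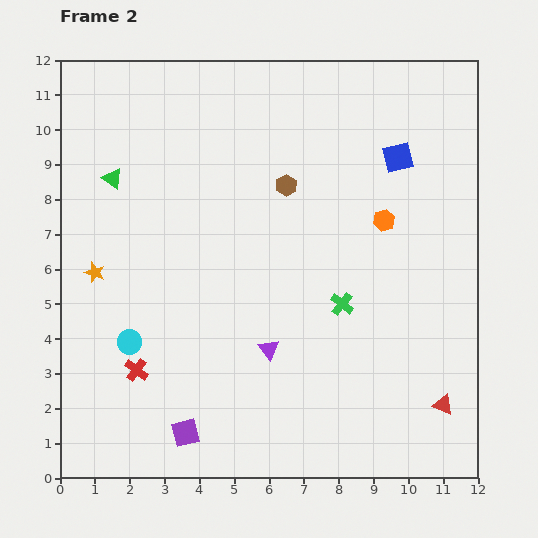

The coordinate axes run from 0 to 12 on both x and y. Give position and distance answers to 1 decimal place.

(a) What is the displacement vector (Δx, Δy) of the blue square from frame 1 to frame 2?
(1.2, 1.8)

The blue square was at (8.5, 7.4) in frame 1 and (9.7, 9.2) in frame 2.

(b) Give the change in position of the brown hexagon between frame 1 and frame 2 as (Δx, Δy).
(4.3, 0.1)

The brown hexagon was at (2.2, 8.3) in frame 1 and (6.5, 8.4) in frame 2.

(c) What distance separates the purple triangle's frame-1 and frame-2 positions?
1.2

The purple triangle moved from (7.2, 4.0) to (6.0, 3.7), a distance of √(1.2² + 0.3²) ≈ 1.2.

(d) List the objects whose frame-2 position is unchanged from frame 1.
none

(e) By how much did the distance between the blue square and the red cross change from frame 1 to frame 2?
+5.3

Distance in frame 1: 4.4. Distance in frame 2: 9.7.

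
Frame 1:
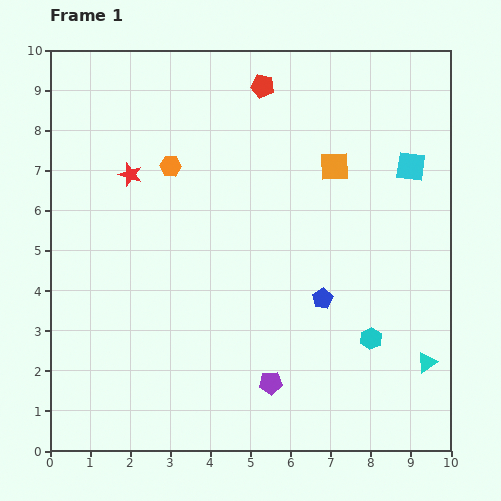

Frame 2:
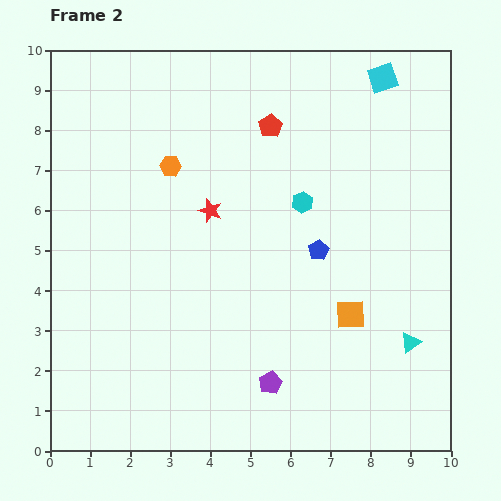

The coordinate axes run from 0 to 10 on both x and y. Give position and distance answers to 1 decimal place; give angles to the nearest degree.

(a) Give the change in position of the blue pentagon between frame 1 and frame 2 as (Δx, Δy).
(-0.1, 1.2)

The blue pentagon was at (6.8, 3.8) in frame 1 and (6.7, 5.0) in frame 2.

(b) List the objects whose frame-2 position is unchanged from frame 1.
the purple pentagon, the orange hexagon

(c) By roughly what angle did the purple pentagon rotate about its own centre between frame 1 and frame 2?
23° counter-clockwise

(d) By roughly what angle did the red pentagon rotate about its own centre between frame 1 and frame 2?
27° clockwise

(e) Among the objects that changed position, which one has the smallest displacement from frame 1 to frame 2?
the cyan triangle

(moved 0.6)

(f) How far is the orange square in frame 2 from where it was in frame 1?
3.7

The orange square moved from (7.1, 7.1) to (7.5, 3.4), a distance of √(0.4² + 3.7²) ≈ 3.7.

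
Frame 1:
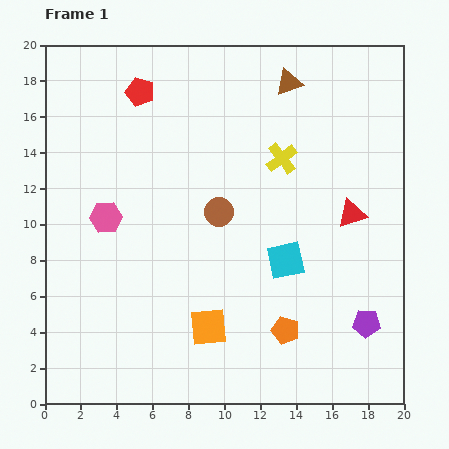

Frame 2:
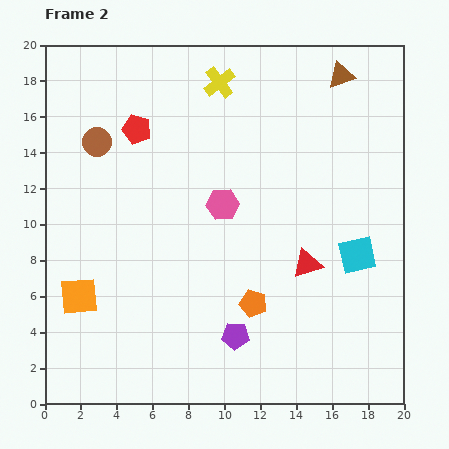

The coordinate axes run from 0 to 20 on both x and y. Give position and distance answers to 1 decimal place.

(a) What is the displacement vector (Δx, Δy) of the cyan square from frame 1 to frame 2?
(4.0, 0.3)

The cyan square was at (13.4, 8.0) in frame 1 and (17.4, 8.3) in frame 2.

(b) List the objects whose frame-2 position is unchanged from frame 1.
none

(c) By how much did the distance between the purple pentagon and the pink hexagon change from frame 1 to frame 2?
-8.4

Distance in frame 1: 15.7. Distance in frame 2: 7.3.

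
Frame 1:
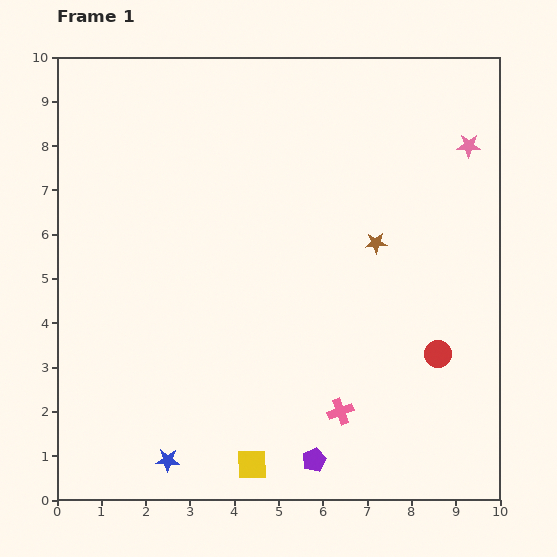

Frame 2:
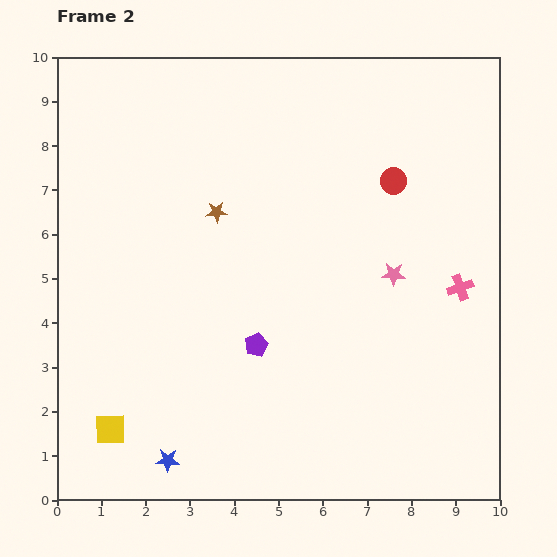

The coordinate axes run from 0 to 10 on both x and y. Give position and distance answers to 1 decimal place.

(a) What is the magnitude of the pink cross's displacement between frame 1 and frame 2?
3.9

The pink cross moved from (6.4, 2.0) to (9.1, 4.8), a distance of √(2.7² + 2.8²) ≈ 3.9.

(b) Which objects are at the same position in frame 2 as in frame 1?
the blue star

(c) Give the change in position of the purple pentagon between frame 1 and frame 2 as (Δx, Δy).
(-1.3, 2.6)

The purple pentagon was at (5.8, 0.9) in frame 1 and (4.5, 3.5) in frame 2.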